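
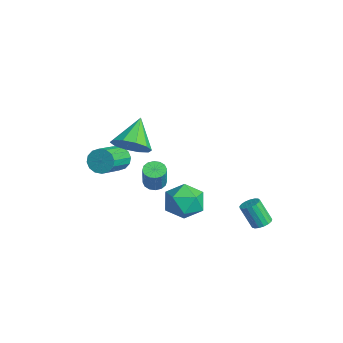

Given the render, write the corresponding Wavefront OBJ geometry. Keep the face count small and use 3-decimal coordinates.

v 2.43 1.687 -1.399
v 2.902 1.823 -1.176
v 2.462 1.349 0.043
v 1.99 1.213 -0.181
v 2.757 2.035 -1.146
v 2.316 1.561 0.073
v 2.536 2.166 -1.175
v 2.096 1.692 0.044
v 2.291 2.188 -1.255
v 1.851 1.714 -0.036
v 2.078 2.095 -1.368
v 1.638 1.621 -0.149
v 1.946 1.909 -1.488
v 1.506 1.435 -0.269
v 1.924 1.672 -1.588
v 1.484 1.197 -0.369
v 2.019 1.438 -1.645
v 1.578 0.964 -0.426
v 2.207 1.261 -1.646
v 1.767 0.787 -0.427
v 2.447 1.182 -1.59
v 2.007 0.708 -0.371
v 2.683 1.219 -1.49
v 2.243 0.744 -0.271
v 2.861 1.362 -1.37
v 2.42 0.888 -0.151
v 2.94 1.581 -1.257
v 2.5 1.107 -0.038
v -4.357 -3.31 0.079
v -3.794 -3.08 -0.377
v -2.679 -4.3 0.386
v -3.243 -4.53 0.841
v -3.765 -2.853 -0.056
v -2.65 -4.073 0.707
v -3.895 -2.749 0.3
v -2.78 -3.969 1.063
v -4.149 -2.795 0.597
v -3.034 -4.015 1.36
v -4.459 -2.979 0.755
v -3.344 -4.199 1.518
v -4.741 -3.252 0.732
v -3.626 -4.472 1.495
v -4.921 -3.54 0.534
v -3.806 -4.76 1.297
v -4.95 -3.767 0.213
v -3.835 -4.987 0.976
v -4.82 -3.871 -0.143
v -3.705 -5.091 0.62
v -4.566 -3.825 -0.44
v -3.451 -5.045 0.323
v -4.256 -3.641 -0.598
v -3.141 -4.861 0.165
v -3.974 -3.368 -0.575
v -2.859 -4.588 0.188
v 2.13 -3.598 2.622
v 2.635 -3.447 2.433
v 3.136 -3.63 3.63
v 2.63 -3.782 3.818
v 2.511 -3.201 2.523
v 3.012 -3.384 3.719
v 2.285 -3.061 2.639
v 2.786 -3.244 3.835
v 2.018 -3.065 2.75
v 2.519 -3.248 3.947
v 1.78 -3.212 2.827
v 2.281 -3.395 4.024
v 1.636 -3.463 2.849
v 2.137 -3.646 4.046
v 1.624 -3.75 2.81
v 2.125 -3.933 4.007
v 1.748 -3.996 2.721
v 2.249 -4.179 3.917
v 1.974 -4.136 2.605
v 2.475 -4.319 3.801
v 2.241 -4.132 2.493
v 2.742 -4.315 3.69
v 2.479 -3.985 2.416
v 2.98 -4.168 3.613
v 2.623 -3.734 2.394
v 3.124 -3.917 3.591
v -1.426 -3.565 2.833
v -1.009 -4.096 3.624
v -2.514 -2.675 4.007
v -0.662 -3.561 3.539
v -0.608 -3.028 3.185
v -0.866 -2.699 2.697
v -1.338 -2.701 2.261
v -1.844 -3.033 2.043
v -2.19 -3.568 2.128
v -2.245 -4.101 2.482
v -1.987 -4.43 2.97
v -1.514 -4.428 3.406
v 0.583 -0.614 0.153
v 1.376 -0.912 -0.571
v -0.036 -2.308 0.171
v 0.757 -2.606 -0.553
v 1.031 -2.328 0.491
v 1.414 -1.281 0.48
v -0.074 -1.939 -0.88
v 0.309 -0.892 -0.891
v 0.97 -1.73 -1.209
v 1.653 -1.971 -0.362
v -0.313 -1.249 -0.038
v 0.37 -1.49 0.809
f 2 1 5
f 2 5 3
f 3 5 6
f 3 6 4
f 5 1 7
f 5 7 6
f 6 7 8
f 6 8 4
f 7 1 9
f 7 9 8
f 8 9 10
f 8 10 4
f 9 1 11
f 9 11 10
f 10 11 12
f 10 12 4
f 11 1 13
f 11 13 12
f 12 13 14
f 12 14 4
f 13 1 15
f 13 15 14
f 14 15 16
f 14 16 4
f 15 1 17
f 15 17 16
f 16 17 18
f 16 18 4
f 17 1 19
f 17 19 18
f 18 19 20
f 18 20 4
f 19 1 21
f 19 21 20
f 20 21 22
f 20 22 4
f 21 1 23
f 21 23 22
f 22 23 24
f 22 24 4
f 23 1 25
f 23 25 24
f 24 25 26
f 24 26 4
f 25 1 27
f 25 27 26
f 26 27 28
f 26 28 4
f 27 1 2
f 27 2 28
f 28 2 3
f 28 3 4
f 30 29 33
f 30 33 31
f 31 33 34
f 31 34 32
f 33 29 35
f 33 35 34
f 34 35 36
f 34 36 32
f 35 29 37
f 35 37 36
f 36 37 38
f 36 38 32
f 37 29 39
f 37 39 38
f 38 39 40
f 38 40 32
f 39 29 41
f 39 41 40
f 40 41 42
f 40 42 32
f 41 29 43
f 41 43 42
f 42 43 44
f 42 44 32
f 43 29 45
f 43 45 44
f 44 45 46
f 44 46 32
f 45 29 47
f 45 47 46
f 46 47 48
f 46 48 32
f 47 29 49
f 47 49 48
f 48 49 50
f 48 50 32
f 49 29 51
f 49 51 50
f 50 51 52
f 50 52 32
f 51 29 53
f 51 53 52
f 52 53 54
f 52 54 32
f 53 29 30
f 53 30 54
f 54 30 31
f 54 31 32
f 56 55 59
f 56 59 57
f 57 59 60
f 57 60 58
f 59 55 61
f 59 61 60
f 60 61 62
f 60 62 58
f 61 55 63
f 61 63 62
f 62 63 64
f 62 64 58
f 63 55 65
f 63 65 64
f 64 65 66
f 64 66 58
f 65 55 67
f 65 67 66
f 66 67 68
f 66 68 58
f 67 55 69
f 67 69 68
f 68 69 70
f 68 70 58
f 69 55 71
f 69 71 70
f 70 71 72
f 70 72 58
f 71 55 73
f 71 73 72
f 72 73 74
f 72 74 58
f 73 55 75
f 73 75 74
f 74 75 76
f 74 76 58
f 75 55 77
f 75 77 76
f 76 77 78
f 76 78 58
f 77 55 79
f 77 79 78
f 78 79 80
f 78 80 58
f 79 55 56
f 79 56 80
f 80 56 57
f 80 57 58
f 82 81 84
f 82 84 83
f 84 81 85
f 84 85 83
f 85 81 86
f 85 86 83
f 86 81 87
f 86 87 83
f 87 81 88
f 87 88 83
f 88 81 89
f 88 89 83
f 89 81 90
f 89 90 83
f 90 81 91
f 90 91 83
f 91 81 92
f 91 92 83
f 92 81 82
f 92 82 83
f 93 104 98
f 93 98 94
f 93 94 100
f 93 100 103
f 93 103 104
f 94 98 102
f 98 104 97
f 104 103 95
f 103 100 99
f 100 94 101
f 96 102 97
f 96 97 95
f 96 95 99
f 96 99 101
f 96 101 102
f 97 102 98
f 95 97 104
f 99 95 103
f 101 99 100
f 102 101 94



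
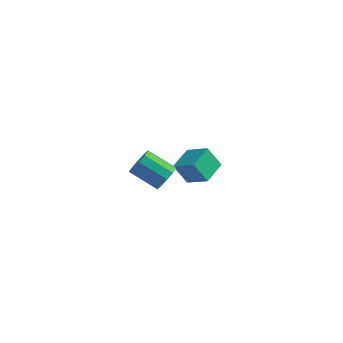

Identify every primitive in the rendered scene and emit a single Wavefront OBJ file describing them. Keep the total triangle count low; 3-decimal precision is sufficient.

v -2.037 2.799 -2.493
v -1.246 2.575 -1.997
v -1.875 3.721 -2.335
v -1.084 3.498 -1.839
v -1.556 2.842 -3.241
v -0.765 2.619 -2.745
v -1.394 3.765 -3.083
v -0.603 3.541 -2.587
v -0.831 -1.069 0.427
v -0.591 -1.178 0.852
v -1.51 -1.14 1.379
v -1.749 -1.031 0.953
v -0.596 -0.871 0.821
v -1.515 -0.832 1.348
v -0.69 -0.639 0.64
v -1.609 -0.601 1.167
v -0.838 -0.572 0.377
v -1.757 -0.533 0.904
v -0.983 -0.694 0.133
v -1.902 -0.656 0.66
v -1.07 -0.96 0.001
v -1.989 -0.922 0.528
v -1.065 -1.268 0.032
v -1.984 -1.229 0.559
v -0.971 -1.499 0.213
v -1.89 -1.461 0.74
v -0.823 -1.567 0.476
v -1.742 -1.528 1.003
v -0.678 -1.444 0.72
v -1.597 -1.406 1.247
f 2 4 1
f 5 2 1
f 1 4 3
f 3 5 1
f 2 8 4
f 6 2 5
f 6 8 2
f 4 8 3
f 7 5 3
f 3 8 7
f 7 6 5
f 8 6 7
f 10 9 13
f 10 13 11
f 11 13 14
f 11 14 12
f 13 9 15
f 13 15 14
f 14 15 16
f 14 16 12
f 15 9 17
f 15 17 16
f 16 17 18
f 16 18 12
f 17 9 19
f 17 19 18
f 18 19 20
f 18 20 12
f 19 9 21
f 19 21 20
f 20 21 22
f 20 22 12
f 21 9 23
f 21 23 22
f 22 23 24
f 22 24 12
f 23 9 25
f 23 25 24
f 24 25 26
f 24 26 12
f 25 9 27
f 25 27 26
f 26 27 28
f 26 28 12
f 27 9 29
f 27 29 28
f 28 29 30
f 28 30 12
f 29 9 10
f 29 10 30
f 30 10 11
f 30 11 12



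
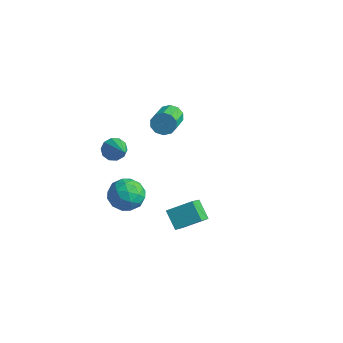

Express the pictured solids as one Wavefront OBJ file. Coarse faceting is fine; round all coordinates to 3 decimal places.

v 3.273 -4.153 0.217
v 2.428 -3.893 0.968
v 2.865 -3.202 -0.571
v 2.02 -2.942 0.18
v 4.12 -3.258 0.86
v 3.275 -2.998 1.611
v 3.712 -2.307 0.072
v 2.867 -2.047 0.823
v -2.83 -2.052 1.257
v -2.384 -1.802 0.794
v -1.35 -2.748 2.303
v -2.451 -1.501 1.088
v -2.662 -1.41 1.447
v -2.937 -1.565 1.734
v -3.171 -1.906 1.839
v -3.275 -2.303 1.721
v -3.208 -2.604 1.427
v -2.997 -2.694 1.067
v -2.722 -2.539 0.781
v -2.488 -2.199 0.676
v -3.523 2.752 0.496
v -3.013 2.813 0.005
v -2.208 1.448 0.674
v -2.717 1.388 1.164
v -2.895 3.053 0.353
v -2.09 1.688 1.022
v -3.017 3.178 0.756
v -2.212 1.813 1.424
v -3.332 3.141 1.059
v -2.527 1.776 1.727
v -3.72 2.955 1.147
v -2.914 1.59 1.816
v -4.032 2.692 0.986
v -3.227 1.327 1.655
v -4.15 2.452 0.638
v -3.345 1.087 1.307
v -4.028 2.327 0.236
v -3.223 0.962 0.904
v -3.713 2.364 -0.067
v -2.908 0.999 0.601
v -3.326 2.55 -0.156
v -2.52 1.185 0.513
v -1.072 -2.622 -0.57
v -0.253 -3.093 -0.926
v -1.147 -3.687 0.666
v -0.328 -4.158 0.31
v -0.247 -3.231 0.702
v -0.201 -2.573 -0.062
v -1.199 -4.207 -0.198
v -1.153 -3.549 -0.962
v -0.332 -4.073 -0.695
v 0.257 -3.469 -0.14
v -1.657 -3.311 -0.12
v -1.068 -2.707 0.435
v -0.656 -2.764 -0.857
v -0.744 -4.016 0.597
v -0.697 -3.471 0.827
v -0.216 -3.748 0.618
v -0.625 -2.458 -0.349
v -0.144 -2.735 -0.558
v -0.14 -2.816 0.398
v -1.256 -4.045 0.298
v -0.775 -4.322 0.089
v -1.184 -3.032 -0.878
v -0.703 -3.309 -1.087
v -1.26 -3.964 -0.658
v -0.221 -3.617 -0.93
v -0.265 -4.243 -0.204
v -0.777 -4.272 -0.502
v -0.75 -3.885 -0.951
v 0.125 -3.262 -0.604
v 0.081 -3.888 0.123
v 0.128 -3.343 0.353
v 0.156 -2.956 -0.096
v 0.079 -3.838 -0.468
v -1.481 -2.892 -0.383
v -1.525 -3.518 0.344
v -1.556 -3.824 -0.164
v -1.528 -3.437 -0.613
v -1.135 -2.537 -0.056
v -1.179 -3.163 0.67
v -0.65 -2.895 0.691
v -0.623 -2.508 0.242
v -1.479 -2.942 0.208
f 2 4 1
f 5 2 1
f 1 4 3
f 3 5 1
f 2 8 4
f 6 2 5
f 6 8 2
f 4 8 3
f 7 5 3
f 3 8 7
f 7 6 5
f 8 6 7
f 10 9 12
f 10 12 11
f 12 9 13
f 12 13 11
f 13 9 14
f 13 14 11
f 14 9 15
f 14 15 11
f 15 9 16
f 15 16 11
f 16 9 17
f 16 17 11
f 17 9 18
f 17 18 11
f 18 9 19
f 18 19 11
f 19 9 20
f 19 20 11
f 20 9 10
f 20 10 11
f 22 21 25
f 22 25 23
f 23 25 26
f 23 26 24
f 25 21 27
f 25 27 26
f 26 27 28
f 26 28 24
f 27 21 29
f 27 29 28
f 28 29 30
f 28 30 24
f 29 21 31
f 29 31 30
f 30 31 32
f 30 32 24
f 31 21 33
f 31 33 32
f 32 33 34
f 32 34 24
f 33 21 35
f 33 35 34
f 34 35 36
f 34 36 24
f 35 21 37
f 35 37 36
f 36 37 38
f 36 38 24
f 37 21 39
f 37 39 38
f 38 39 40
f 38 40 24
f 39 21 41
f 39 41 40
f 40 41 42
f 40 42 24
f 41 21 22
f 41 22 42
f 42 22 23
f 42 23 24
f 43 80 59
f 80 54 83
f 59 83 48
f 80 83 59
f 43 59 55
f 59 48 60
f 55 60 44
f 59 60 55
f 43 55 64
f 55 44 65
f 64 65 50
f 55 65 64
f 43 64 76
f 64 50 79
f 76 79 53
f 64 79 76
f 43 76 80
f 76 53 84
f 80 84 54
f 76 84 80
f 44 60 71
f 60 48 74
f 71 74 52
f 60 74 71
f 48 83 61
f 83 54 82
f 61 82 47
f 83 82 61
f 54 84 81
f 84 53 77
f 81 77 45
f 84 77 81
f 53 79 78
f 79 50 66
f 78 66 49
f 79 66 78
f 50 65 70
f 65 44 67
f 70 67 51
f 65 67 70
f 46 72 58
f 72 52 73
f 58 73 47
f 72 73 58
f 46 58 56
f 58 47 57
f 56 57 45
f 58 57 56
f 46 56 63
f 56 45 62
f 63 62 49
f 56 62 63
f 46 63 68
f 63 49 69
f 68 69 51
f 63 69 68
f 46 68 72
f 68 51 75
f 72 75 52
f 68 75 72
f 47 73 61
f 73 52 74
f 61 74 48
f 73 74 61
f 45 57 81
f 57 47 82
f 81 82 54
f 57 82 81
f 49 62 78
f 62 45 77
f 78 77 53
f 62 77 78
f 51 69 70
f 69 49 66
f 70 66 50
f 69 66 70
f 52 75 71
f 75 51 67
f 71 67 44
f 75 67 71



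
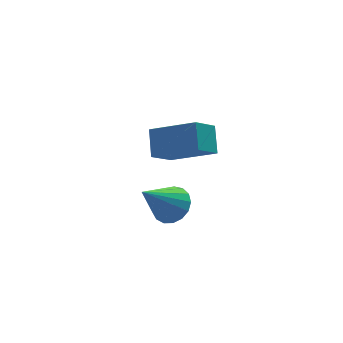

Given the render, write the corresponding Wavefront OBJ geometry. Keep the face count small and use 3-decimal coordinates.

v 0.296 0.817 -0.469
v -0.68 0.362 0.411
v 0.573 1.784 0.339
v -0.402 1.329 1.218
v 1.742 -0.409 0.502
v 0.767 -0.864 1.381
v 2.02 0.558 1.309
v 1.044 0.103 2.189
v -1.399 -3.683 1.207
v -0.818 -4.144 1.58
v -2.661 -4.057 2.713
v -0.755 -3.779 1.723
v -0.84 -3.392 1.748
v -1.053 -3.071 1.649
v -1.345 -2.891 1.449
v -1.649 -2.892 1.193
v -1.896 -3.075 0.941
v -2.029 -3.397 0.75
v -2.017 -3.784 0.663
v -1.864 -4.149 0.702
v -1.604 -4.407 0.856
v -1.297 -4.499 1.09
v -1.013 -4.404 1.352
f 2 4 1
f 5 2 1
f 1 4 3
f 3 5 1
f 2 8 4
f 6 2 5
f 6 8 2
f 4 8 3
f 7 5 3
f 3 8 7
f 7 6 5
f 8 6 7
f 10 9 12
f 10 12 11
f 12 9 13
f 12 13 11
f 13 9 14
f 13 14 11
f 14 9 15
f 14 15 11
f 15 9 16
f 15 16 11
f 16 9 17
f 16 17 11
f 17 9 18
f 17 18 11
f 18 9 19
f 18 19 11
f 19 9 20
f 19 20 11
f 20 9 21
f 20 21 11
f 21 9 22
f 21 22 11
f 22 9 23
f 22 23 11
f 23 9 10
f 23 10 11



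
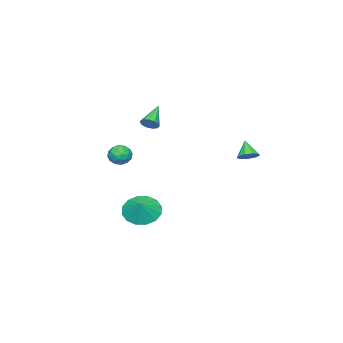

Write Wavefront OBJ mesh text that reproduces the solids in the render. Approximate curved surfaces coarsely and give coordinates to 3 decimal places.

v 3.017 -0.246 1.557
v 3.438 0.096 1.124
v 3.582 -1.196 1.356
v 4.003 -0.854 0.923
v 4.03 -0.728 1.605
v 3.681 -0.142 1.729
v 3.339 -0.958 0.751
v 2.99 -0.372 0.875
v 3.637 -0.344 0.626
v 4.064 -0.202 1.154
v 2.956 -0.898 1.326
v 3.383 -0.756 1.854
v 3.178 0.008 1.358
v 3.842 -1.108 1.122
v 3.858 -1.034 1.523
v 4.105 -0.833 1.268
v 3.321 -0.131 1.714
v 3.568 0.07 1.46
v 3.916 -0.415 1.742
v 3.452 -1.17 1.02
v 3.699 -0.969 0.766
v 2.915 -0.267 1.212
v 3.162 -0.066 0.957
v 3.104 -0.685 0.738
v 3.543 -0.05 0.811
v 3.875 -0.608 0.693
v 3.484 -0.669 0.591
v 3.279 -0.324 0.664
v 3.794 0.034 1.121
v 4.126 -0.524 1.003
v 4.141 -0.45 1.404
v 3.936 -0.106 1.477
v 3.911 -0.225 0.829
v 2.894 -0.576 1.477
v 3.226 -1.134 1.359
v 3.084 -0.994 1.003
v 2.879 -0.65 1.076
v 3.145 -0.492 1.787
v 3.477 -1.05 1.669
v 3.741 -0.776 1.816
v 3.536 -0.431 1.889
v 3.109 -0.875 1.651
v 0.657 -1.197 -3.806
v 1.429 -1.06 -4.578
v 1.363 -0.823 -3.034
v 1.148 -0.565 -4.561
v 0.735 -0.239 -4.341
v 0.302 -0.17 -3.978
v -0.036 -0.376 -3.569
v -0.188 -0.802 -3.223
v -0.114 -1.334 -3.034
v 0.167 -1.829 -3.051
v 0.579 -2.155 -3.27
v 1.013 -2.224 -3.633
v 1.351 -2.017 -4.042
v 1.503 -1.591 -4.388
v -2.329 3.643 0.273
v -1.792 3.748 0.585
v -2.771 3.137 1.207
v -2.06 4.081 0.638
v -2.455 4.209 0.52
v -2.79 4.071 0.287
v -2.909 3.734 0.047
v -2.757 3.353 -0.087
v -2.404 3.108 -0.052
v -2.016 3.113 0.135
v -1.774 3.366 0.387
v 2.334 0.51 3.307
v 2.671 0.385 3.696
v 1.146 0.25 4.253
v 2.623 0.679 3.717
v 2.484 0.919 3.608
v 2.297 1.029 3.403
v 2.121 0.975 3.168
v 2.013 0.772 2.977
v 2.007 0.486 2.89
v 2.104 0.208 2.937
v 2.275 0.025 3.1
v 2.464 -0.004 3.33
v 2.611 0.13 3.552
f 1 38 17
f 38 12 41
f 17 41 6
f 38 41 17
f 1 17 13
f 17 6 18
f 13 18 2
f 17 18 13
f 1 13 22
f 13 2 23
f 22 23 8
f 13 23 22
f 1 22 34
f 22 8 37
f 34 37 11
f 22 37 34
f 1 34 38
f 34 11 42
f 38 42 12
f 34 42 38
f 2 18 29
f 18 6 32
f 29 32 10
f 18 32 29
f 6 41 19
f 41 12 40
f 19 40 5
f 41 40 19
f 12 42 39
f 42 11 35
f 39 35 3
f 42 35 39
f 11 37 36
f 37 8 24
f 36 24 7
f 37 24 36
f 8 23 28
f 23 2 25
f 28 25 9
f 23 25 28
f 4 30 16
f 30 10 31
f 16 31 5
f 30 31 16
f 4 16 14
f 16 5 15
f 14 15 3
f 16 15 14
f 4 14 21
f 14 3 20
f 21 20 7
f 14 20 21
f 4 21 26
f 21 7 27
f 26 27 9
f 21 27 26
f 4 26 30
f 26 9 33
f 30 33 10
f 26 33 30
f 5 31 19
f 31 10 32
f 19 32 6
f 31 32 19
f 3 15 39
f 15 5 40
f 39 40 12
f 15 40 39
f 7 20 36
f 20 3 35
f 36 35 11
f 20 35 36
f 9 27 28
f 27 7 24
f 28 24 8
f 27 24 28
f 10 33 29
f 33 9 25
f 29 25 2
f 33 25 29
f 44 43 46
f 44 46 45
f 46 43 47
f 46 47 45
f 47 43 48
f 47 48 45
f 48 43 49
f 48 49 45
f 49 43 50
f 49 50 45
f 50 43 51
f 50 51 45
f 51 43 52
f 51 52 45
f 52 43 53
f 52 53 45
f 53 43 54
f 53 54 45
f 54 43 55
f 54 55 45
f 55 43 56
f 55 56 45
f 56 43 44
f 56 44 45
f 58 57 60
f 58 60 59
f 60 57 61
f 60 61 59
f 61 57 62
f 61 62 59
f 62 57 63
f 62 63 59
f 63 57 64
f 63 64 59
f 64 57 65
f 64 65 59
f 65 57 66
f 65 66 59
f 66 57 67
f 66 67 59
f 67 57 58
f 67 58 59
f 69 68 71
f 69 71 70
f 71 68 72
f 71 72 70
f 72 68 73
f 72 73 70
f 73 68 74
f 73 74 70
f 74 68 75
f 74 75 70
f 75 68 76
f 75 76 70
f 76 68 77
f 76 77 70
f 77 68 78
f 77 78 70
f 78 68 79
f 78 79 70
f 79 68 80
f 79 80 70
f 80 68 69
f 80 69 70



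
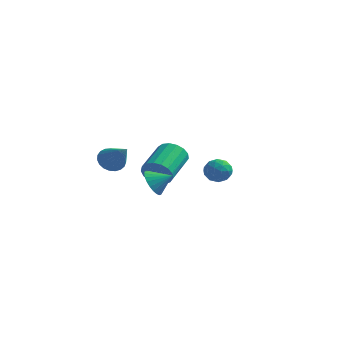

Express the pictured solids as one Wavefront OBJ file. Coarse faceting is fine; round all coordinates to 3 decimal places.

v -3.81 0.131 -0.019
v -3.232 0.652 -0.277
v -2.47 -0.731 1.239
v -3.369 0.822 -0.015
v -3.582 0.873 0.246
v -3.834 0.795 0.461
v -4.083 0.602 0.594
v -4.284 0.328 0.62
v -4.403 0.02 0.536
v -4.419 -0.269 0.356
v -4.331 -0.489 0.11
v -4.152 -0.602 -0.157
v -3.914 -0.587 -0.401
v -3.657 -0.449 -0.579
v -3.428 -0.211 -0.66
v -3.264 0.087 -0.63
v -3.195 0.392 -0.495
v -1.791 1.37 -1.12
v -1.414 1.09 -0.329
v -1.452 3.13 0.411
v -1.829 3.41 -0.38
v -1.067 1.189 -0.582
v -1.105 3.228 0.158
v -0.886 1.328 -0.958
v -0.924 3.368 -0.219
v -0.913 1.478 -1.372
v -0.951 3.518 -0.632
v -1.14 1.602 -1.727
v -1.178 3.642 -0.988
v -1.517 1.674 -1.944
v -1.555 3.714 -1.204
v -1.957 1.676 -1.972
v -1.995 3.716 -1.232
v -2.358 1.608 -1.804
v -2.396 3.647 -1.065
v -2.63 1.485 -1.48
v -2.668 3.525 -0.74
v -2.709 1.336 -1.073
v -2.747 3.376 -0.334
v -2.578 1.195 -0.677
v -2.616 3.235 0.062
v -2.267 1.094 -0.383
v -2.305 3.134 0.357
v -1.847 1.056 -0.257
v -1.885 3.096 0.483
v 3.039 -2.101 1.159
v 3.75 -2.202 0.887
v 3.15 -3.138 1.833
v 3.861 -3.239 1.561
v 3.713 -2.659 2.041
v 3.644 -2.018 1.625
v 3.256 -3.322 1.095
v 3.187 -2.681 0.679
v 3.884 -2.956 0.847
v 4.166 -2.547 1.432
v 2.734 -2.793 1.288
v 3.016 -2.384 1.873
v 3.385 -2.06 0.964
v 3.515 -3.28 1.756
v 3.428 -2.939 2.038
v 3.846 -2.998 1.878
v 3.323 -1.952 1.398
v 3.74 -2.011 1.237
v 3.719 -2.28 1.916
v 3.16 -3.329 1.483
v 3.577 -3.388 1.322
v 3.054 -2.342 0.842
v 3.472 -2.401 0.682
v 3.181 -3.06 0.804
v 3.881 -2.563 0.781
v 3.946 -3.173 1.177
v 3.591 -3.222 0.903
v 3.55 -2.845 0.658
v 4.047 -2.322 1.124
v 4.112 -2.932 1.52
v 4.025 -2.591 1.802
v 3.985 -2.214 1.558
v 4.126 -2.766 1.101
v 2.788 -2.408 1.2
v 2.853 -3.018 1.596
v 2.915 -3.126 1.162
v 2.875 -2.749 0.918
v 2.954 -2.167 1.543
v 3.019 -2.777 1.939
v 3.35 -2.495 2.062
v 3.309 -2.118 1.817
v 2.774 -2.574 1.619
v -0.844 -1.071 -0.769
v -0.356 -1.347 -1.447
v 0.104 -0.769 -0.211
v -0.411 -1.019 -1.533
v -0.531 -0.699 -1.502
v -0.699 -0.436 -1.36
v -0.889 -0.269 -1.127
v -1.072 -0.225 -0.84
v -1.22 -0.309 -0.542
v -1.311 -0.509 -0.279
v -1.331 -0.796 -0.09
v -1.277 -1.124 -0.004
v -1.156 -1.444 -0.035
v -0.988 -1.707 -0.178
v -0.798 -1.874 -0.41
v -0.615 -1.918 -0.697
v -0.467 -1.834 -0.995
v -0.376 -1.633 -1.259
f 2 1 4
f 2 4 3
f 4 1 5
f 4 5 3
f 5 1 6
f 5 6 3
f 6 1 7
f 6 7 3
f 7 1 8
f 7 8 3
f 8 1 9
f 8 9 3
f 9 1 10
f 9 10 3
f 10 1 11
f 10 11 3
f 11 1 12
f 11 12 3
f 12 1 13
f 12 13 3
f 13 1 14
f 13 14 3
f 14 1 15
f 14 15 3
f 15 1 16
f 15 16 3
f 16 1 17
f 16 17 3
f 17 1 2
f 17 2 3
f 19 18 22
f 19 22 20
f 20 22 23
f 20 23 21
f 22 18 24
f 22 24 23
f 23 24 25
f 23 25 21
f 24 18 26
f 24 26 25
f 25 26 27
f 25 27 21
f 26 18 28
f 26 28 27
f 27 28 29
f 27 29 21
f 28 18 30
f 28 30 29
f 29 30 31
f 29 31 21
f 30 18 32
f 30 32 31
f 31 32 33
f 31 33 21
f 32 18 34
f 32 34 33
f 33 34 35
f 33 35 21
f 34 18 36
f 34 36 35
f 35 36 37
f 35 37 21
f 36 18 38
f 36 38 37
f 37 38 39
f 37 39 21
f 38 18 40
f 38 40 39
f 39 40 41
f 39 41 21
f 40 18 42
f 40 42 41
f 41 42 43
f 41 43 21
f 42 18 44
f 42 44 43
f 43 44 45
f 43 45 21
f 44 18 19
f 44 19 45
f 45 19 20
f 45 20 21
f 46 83 62
f 83 57 86
f 62 86 51
f 83 86 62
f 46 62 58
f 62 51 63
f 58 63 47
f 62 63 58
f 46 58 67
f 58 47 68
f 67 68 53
f 58 68 67
f 46 67 79
f 67 53 82
f 79 82 56
f 67 82 79
f 46 79 83
f 79 56 87
f 83 87 57
f 79 87 83
f 47 63 74
f 63 51 77
f 74 77 55
f 63 77 74
f 51 86 64
f 86 57 85
f 64 85 50
f 86 85 64
f 57 87 84
f 87 56 80
f 84 80 48
f 87 80 84
f 56 82 81
f 82 53 69
f 81 69 52
f 82 69 81
f 53 68 73
f 68 47 70
f 73 70 54
f 68 70 73
f 49 75 61
f 75 55 76
f 61 76 50
f 75 76 61
f 49 61 59
f 61 50 60
f 59 60 48
f 61 60 59
f 49 59 66
f 59 48 65
f 66 65 52
f 59 65 66
f 49 66 71
f 66 52 72
f 71 72 54
f 66 72 71
f 49 71 75
f 71 54 78
f 75 78 55
f 71 78 75
f 50 76 64
f 76 55 77
f 64 77 51
f 76 77 64
f 48 60 84
f 60 50 85
f 84 85 57
f 60 85 84
f 52 65 81
f 65 48 80
f 81 80 56
f 65 80 81
f 54 72 73
f 72 52 69
f 73 69 53
f 72 69 73
f 55 78 74
f 78 54 70
f 74 70 47
f 78 70 74
f 89 88 91
f 89 91 90
f 91 88 92
f 91 92 90
f 92 88 93
f 92 93 90
f 93 88 94
f 93 94 90
f 94 88 95
f 94 95 90
f 95 88 96
f 95 96 90
f 96 88 97
f 96 97 90
f 97 88 98
f 97 98 90
f 98 88 99
f 98 99 90
f 99 88 100
f 99 100 90
f 100 88 101
f 100 101 90
f 101 88 102
f 101 102 90
f 102 88 103
f 102 103 90
f 103 88 104
f 103 104 90
f 104 88 105
f 104 105 90
f 105 88 89
f 105 89 90



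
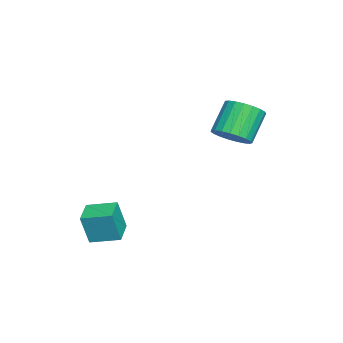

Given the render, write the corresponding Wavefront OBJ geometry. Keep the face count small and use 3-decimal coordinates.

v 0.433 -4.34 -3.325
v 0.623 -4.699 -1.757
v 0.477 -2.917 -3.005
v 0.666 -3.276 -1.437
v 1.734 -4.344 -3.483
v 1.923 -4.703 -1.915
v 1.777 -2.921 -3.163
v 1.967 -3.28 -1.595
v -2.473 1.359 1.502
v -1.805 1.005 2.157
v -2.919 1.488 3.553
v -3.587 1.841 2.898
v -1.685 1.401 2.116
v -2.798 1.884 3.512
v -1.701 1.789 1.969
v -2.814 2.272 3.365
v -1.85 2.104 1.741
v -2.964 2.586 3.137
v -2.108 2.289 1.472
v -3.221 2.772 2.868
v -2.428 2.313 1.208
v -3.541 2.796 2.604
v -2.756 2.173 0.995
v -3.87 2.656 2.391
v -3.036 1.891 0.869
v -4.149 2.374 2.266
v -3.218 1.518 0.853
v -4.331 2.001 2.25
v -3.271 1.117 0.949
v -4.384 1.6 2.346
v -3.186 0.758 1.141
v -4.3 1.24 2.537
v -2.979 0.502 1.395
v -4.092 0.985 2.791
v -2.683 0.395 1.668
v -3.797 0.878 3.064
v -2.352 0.454 1.911
v -3.465 0.937 3.308
v -2.041 0.67 2.084
v -3.155 1.153 3.481
f 2 4 1
f 5 2 1
f 1 4 3
f 3 5 1
f 2 8 4
f 6 2 5
f 6 8 2
f 4 8 3
f 7 5 3
f 3 8 7
f 7 6 5
f 8 6 7
f 10 9 13
f 10 13 11
f 11 13 14
f 11 14 12
f 13 9 15
f 13 15 14
f 14 15 16
f 14 16 12
f 15 9 17
f 15 17 16
f 16 17 18
f 16 18 12
f 17 9 19
f 17 19 18
f 18 19 20
f 18 20 12
f 19 9 21
f 19 21 20
f 20 21 22
f 20 22 12
f 21 9 23
f 21 23 22
f 22 23 24
f 22 24 12
f 23 9 25
f 23 25 24
f 24 25 26
f 24 26 12
f 25 9 27
f 25 27 26
f 26 27 28
f 26 28 12
f 27 9 29
f 27 29 28
f 28 29 30
f 28 30 12
f 29 9 31
f 29 31 30
f 30 31 32
f 30 32 12
f 31 9 33
f 31 33 32
f 32 33 34
f 32 34 12
f 33 9 35
f 33 35 34
f 34 35 36
f 34 36 12
f 35 9 37
f 35 37 36
f 36 37 38
f 36 38 12
f 37 9 39
f 37 39 38
f 38 39 40
f 38 40 12
f 39 9 10
f 39 10 40
f 40 10 11
f 40 11 12



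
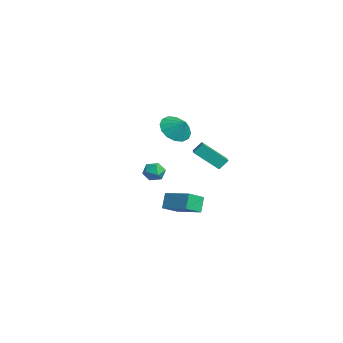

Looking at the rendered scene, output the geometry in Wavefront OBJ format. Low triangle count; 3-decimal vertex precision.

v 2.737 -0.629 -0.113
v 3.1 -1.208 -0.283
v 1.76 -1.192 -0.277
v 2.123 -1.771 -0.447
v 2.128 -1.534 0.216
v 2.732 -1.186 0.318
v 2.128 -1.214 -0.878
v 2.732 -0.866 -0.776
v 2.723 -1.57 -0.755
v 2.723 -1.768 -0.079
v 2.137 -0.632 -0.481
v 2.137 -0.83 0.195
v 1.102 1.59 0.29
v 1.126 2.131 0.879
v 0.006 1.955 0.001
v 0.03 2.495 0.591
v 1.83 2.845 -0.891
v 1.854 3.385 -0.301
v 0.734 3.209 -1.179
v 0.758 3.75 -0.59
v -3.991 2.373 0.222
v -3.57 3.043 -0.514
v -3.229 2.747 0.998
v -3.972 3.338 -0.262
v -4.379 3.375 0.12
v -4.682 3.144 0.528
v -4.8 2.706 0.855
v -4.701 2.178 1.012
v -4.411 1.703 0.957
v -4.009 1.407 0.705
v -3.602 1.37 0.324
v -3.299 1.602 -0.085
v -3.181 2.04 -0.411
v -3.281 2.568 -0.568
v 2.309 0.36 -2.466
v 2.72 -0.662 -1.876
v 3.783 1.201 -2.037
v 4.194 0.179 -1.447
v 2.766 0.021 -3.373
v 3.177 -1.001 -2.783
v 4.24 0.862 -2.944
v 4.651 -0.16 -2.354
f 1 12 6
f 1 6 2
f 1 2 8
f 1 8 11
f 1 11 12
f 2 6 10
f 6 12 5
f 12 11 3
f 11 8 7
f 8 2 9
f 4 10 5
f 4 5 3
f 4 3 7
f 4 7 9
f 4 9 10
f 5 10 6
f 3 5 12
f 7 3 11
f 9 7 8
f 10 9 2
f 14 16 13
f 17 14 13
f 13 16 15
f 15 17 13
f 14 20 16
f 18 14 17
f 18 20 14
f 16 20 15
f 19 17 15
f 15 20 19
f 19 18 17
f 20 18 19
f 22 21 24
f 22 24 23
f 24 21 25
f 24 25 23
f 25 21 26
f 25 26 23
f 26 21 27
f 26 27 23
f 27 21 28
f 27 28 23
f 28 21 29
f 28 29 23
f 29 21 30
f 29 30 23
f 30 21 31
f 30 31 23
f 31 21 32
f 31 32 23
f 32 21 33
f 32 33 23
f 33 21 34
f 33 34 23
f 34 21 22
f 34 22 23
f 36 38 35
f 39 36 35
f 35 38 37
f 37 39 35
f 36 42 38
f 40 36 39
f 40 42 36
f 38 42 37
f 41 39 37
f 37 42 41
f 41 40 39
f 42 40 41



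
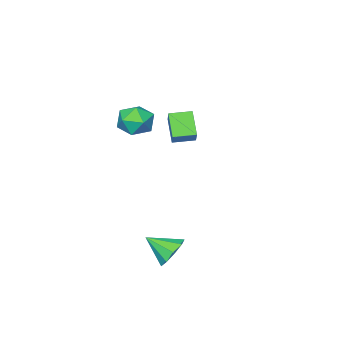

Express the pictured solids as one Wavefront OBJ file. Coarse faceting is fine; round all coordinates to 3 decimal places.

v -4.024 -4.403 0.125
v -3.455 -3.711 1.025
v -5.075 -3.662 0.22
v -4.506 -2.97 1.12
v -3.414 -3.39 -1.04
v -2.845 -2.698 -0.14
v -4.465 -2.649 -0.945
v -3.896 -1.957 -0.045
v 2.601 3.362 -3.859
v 3.004 2.982 -4.692
v 3.339 2.218 -2.981
v 3.419 3.455 -4.426
v 3.452 3.885 -3.895
v 3.087 4.07 -3.347
v 2.494 3.923 -3.039
v 1.951 3.514 -3.115
v 1.712 3.033 -3.539
v 1.889 2.706 -4.113
v 2.399 2.686 -4.569
v 0.008 -1.13 1.956
v 1.057 -1.437 1.926
v -0.337 -2.423 3.114
v 0.712 -2.73 3.084
v 0.434 -1.779 3.546
v 0.647 -0.98 2.83
v 0.073 -2.88 2.21
v 0.286 -2.081 1.494
v 1.097 -2.519 2.082
v 1.32 -1.838 2.908
v -0.6 -2.022 2.132
v -0.377 -1.341 2.958
f 2 4 1
f 5 2 1
f 1 4 3
f 3 5 1
f 2 8 4
f 6 2 5
f 6 8 2
f 4 8 3
f 7 5 3
f 3 8 7
f 7 6 5
f 8 6 7
f 10 9 12
f 10 12 11
f 12 9 13
f 12 13 11
f 13 9 14
f 13 14 11
f 14 9 15
f 14 15 11
f 15 9 16
f 15 16 11
f 16 9 17
f 16 17 11
f 17 9 18
f 17 18 11
f 18 9 19
f 18 19 11
f 19 9 10
f 19 10 11
f 20 31 25
f 20 25 21
f 20 21 27
f 20 27 30
f 20 30 31
f 21 25 29
f 25 31 24
f 31 30 22
f 30 27 26
f 27 21 28
f 23 29 24
f 23 24 22
f 23 22 26
f 23 26 28
f 23 28 29
f 24 29 25
f 22 24 31
f 26 22 30
f 28 26 27
f 29 28 21



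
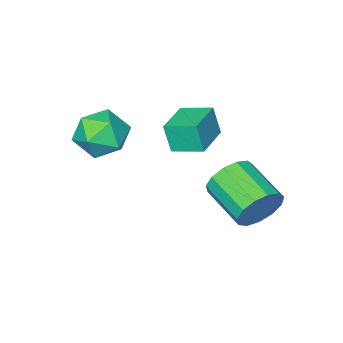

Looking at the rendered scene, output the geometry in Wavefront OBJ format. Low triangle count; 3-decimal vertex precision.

v -0.89 4.088 -2.377
v -0.442 4.306 -1.591
v -0.543 2.59 -1.058
v -0.99 2.372 -1.843
v -0.953 4.367 -1.492
v -1.054 2.651 -0.958
v -1.444 4.339 -1.673
v -1.545 2.623 -1.14
v -1.758 4.232 -2.078
v -1.859 2.516 -1.545
v -1.797 4.079 -2.578
v -1.898 2.363 -2.044
v -1.548 3.929 -3.014
v -1.649 2.213 -2.48
v -1.09 3.829 -3.247
v -1.191 2.113 -2.714
v -0.568 3.812 -3.204
v -0.669 2.096 -2.671
v -0.148 3.882 -2.899
v -0.249 2.166 -2.365
v 0.036 4.018 -2.427
v -0.065 2.302 -1.894
v -0.073 4.176 -1.94
v -0.174 2.46 -1.407
v -0.953 0.26 -0.822
v -0.844 -0.026 0.287
v -1.531 1.252 -0.509
v -1.422 0.966 0.599
v 0.342 0.994 -0.759
v 0.451 0.708 0.349
v -0.236 1.986 -0.447
v -0.127 1.7 0.662
v 2.396 0.905 0.318
v 2.9 0.276 -0.339
v 1.82 -0.436 1.159
v 2.324 -1.065 0.502
v 2.86 -0.473 1.169
v 3.216 0.356 0.649
v 1.504 -0.516 0.171
v 1.86 0.313 -0.349
v 2.349 -0.603 -0.431
v 3.187 -0.576 0.186
v 1.533 0.416 0.634
v 2.371 0.443 1.251
f 2 1 5
f 2 5 3
f 3 5 6
f 3 6 4
f 5 1 7
f 5 7 6
f 6 7 8
f 6 8 4
f 7 1 9
f 7 9 8
f 8 9 10
f 8 10 4
f 9 1 11
f 9 11 10
f 10 11 12
f 10 12 4
f 11 1 13
f 11 13 12
f 12 13 14
f 12 14 4
f 13 1 15
f 13 15 14
f 14 15 16
f 14 16 4
f 15 1 17
f 15 17 16
f 16 17 18
f 16 18 4
f 17 1 19
f 17 19 18
f 18 19 20
f 18 20 4
f 19 1 21
f 19 21 20
f 20 21 22
f 20 22 4
f 21 1 23
f 21 23 22
f 22 23 24
f 22 24 4
f 23 1 2
f 23 2 24
f 24 2 3
f 24 3 4
f 26 28 25
f 29 26 25
f 25 28 27
f 27 29 25
f 26 32 28
f 30 26 29
f 30 32 26
f 28 32 27
f 31 29 27
f 27 32 31
f 31 30 29
f 32 30 31
f 33 44 38
f 33 38 34
f 33 34 40
f 33 40 43
f 33 43 44
f 34 38 42
f 38 44 37
f 44 43 35
f 43 40 39
f 40 34 41
f 36 42 37
f 36 37 35
f 36 35 39
f 36 39 41
f 36 41 42
f 37 42 38
f 35 37 44
f 39 35 43
f 41 39 40
f 42 41 34



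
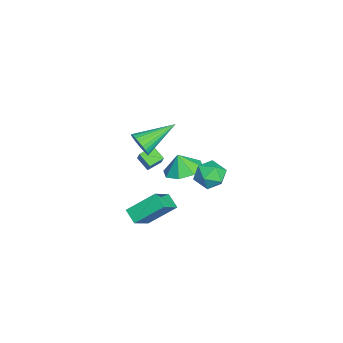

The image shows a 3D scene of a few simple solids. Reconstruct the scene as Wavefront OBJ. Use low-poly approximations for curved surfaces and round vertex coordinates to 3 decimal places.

v 3.235 -3.375 0.254
v 3.051 -1.963 1.339
v 2.142 -2.731 -0.769
v 1.958 -1.319 0.316
v 3.882 -2.961 -0.176
v 3.698 -1.549 0.909
v 2.789 -2.317 -1.199
v 2.605 -0.905 -0.114
v -3.888 -1.726 -2.233
v -4.458 -2.272 -1.741
v -3.282 -1.596 -1.385
v -3.852 -2.142 -0.893
v -3.408 -2.438 -2.467
v -3.978 -2.984 -1.975
v -2.802 -2.308 -1.619
v -3.372 -2.854 -1.127
v 1.255 -0.612 1.67
v 1.835 -1.45 1.52
v 1.105 -0.888 2.63
v 2.257 -0.831 1.765
v 2.093 -0.084 1.954
v 1.438 0.354 1.977
v 0.676 0.226 1.82
v 0.254 -0.393 1.576
v 0.418 -1.14 1.387
v 1.073 -1.578 1.364
v -0.437 -2.763 2.105
v 0.034 -2.784 2.702
v -1.383 -0.997 2.915
v 0.187 -2.615 2.513
v 0.246 -2.468 2.262
v 0.2 -2.367 1.987
v 0.058 -2.325 1.73
v -0.16 -2.351 1.53
v -0.42 -2.438 1.418
v -0.683 -2.576 1.411
v -0.908 -2.742 1.509
v -1.062 -2.911 1.698
v -1.12 -3.057 1.949
v -1.075 -3.159 2.224
v -0.933 -3.2 2.481
v -0.715 -3.175 2.68
v -0.455 -3.087 2.793
v -0.192 -2.95 2.8
v 2.747 1.449 2.873
v 3.577 1.185 2.725
v 2.283 0.115 2.655
v 3.113 -0.149 2.507
v 2.866 0.097 3.319
v 3.152 0.921 3.453
v 2.708 0.379 1.927
v 2.994 1.203 2.061
v 3.552 0.524 2.14
v 3.65 0.349 3.001
v 2.21 0.951 2.379
v 2.308 0.776 3.24
f 2 4 1
f 5 2 1
f 1 4 3
f 3 5 1
f 2 8 4
f 6 2 5
f 6 8 2
f 4 8 3
f 7 5 3
f 3 8 7
f 7 6 5
f 8 6 7
f 10 12 9
f 13 10 9
f 9 12 11
f 11 13 9
f 10 16 12
f 14 10 13
f 14 16 10
f 12 16 11
f 15 13 11
f 11 16 15
f 15 14 13
f 16 14 15
f 18 17 20
f 18 20 19
f 20 17 21
f 20 21 19
f 21 17 22
f 21 22 19
f 22 17 23
f 22 23 19
f 23 17 24
f 23 24 19
f 24 17 25
f 24 25 19
f 25 17 26
f 25 26 19
f 26 17 18
f 26 18 19
f 28 27 30
f 28 30 29
f 30 27 31
f 30 31 29
f 31 27 32
f 31 32 29
f 32 27 33
f 32 33 29
f 33 27 34
f 33 34 29
f 34 27 35
f 34 35 29
f 35 27 36
f 35 36 29
f 36 27 37
f 36 37 29
f 37 27 38
f 37 38 29
f 38 27 39
f 38 39 29
f 39 27 40
f 39 40 29
f 40 27 41
f 40 41 29
f 41 27 42
f 41 42 29
f 42 27 43
f 42 43 29
f 43 27 44
f 43 44 29
f 44 27 28
f 44 28 29
f 45 56 50
f 45 50 46
f 45 46 52
f 45 52 55
f 45 55 56
f 46 50 54
f 50 56 49
f 56 55 47
f 55 52 51
f 52 46 53
f 48 54 49
f 48 49 47
f 48 47 51
f 48 51 53
f 48 53 54
f 49 54 50
f 47 49 56
f 51 47 55
f 53 51 52
f 54 53 46



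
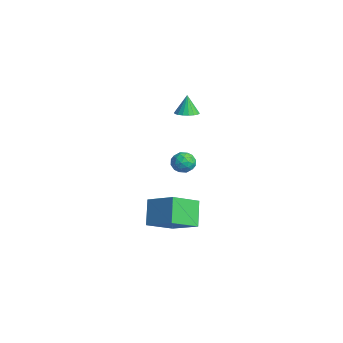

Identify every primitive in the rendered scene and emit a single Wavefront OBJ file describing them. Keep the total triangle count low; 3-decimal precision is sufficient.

v -3.825 3.024 2.051
v -3.063 3.195 2.223
v -4.175 3.176 3.449
v -3.202 3.515 2.153
v -3.465 3.738 2.063
v -3.799 3.819 1.971
v -4.138 3.743 1.894
v -4.415 3.525 1.848
v -4.575 3.207 1.843
v -4.587 2.853 1.878
v -4.448 2.533 1.948
v -4.185 2.31 2.038
v -3.851 2.228 2.131
v -3.512 2.305 2.207
v -3.235 2.523 2.253
v -3.074 2.841 2.258
v 3.818 -2.501 -2.369
v 2.705 -1.997 -0.941
v 3.359 -0.678 -3.37
v 2.245 -0.174 -1.942
v 5.495 -1.546 -1.398
v 4.381 -1.042 0.03
v 5.035 0.277 -2.399
v 3.922 0.781 -0.971
v 2.31 0.972 2.026
v 2.736 1.017 1.34
v 1.844 -0.197 1.66
v 2.27 -0.152 0.974
v 2.652 -0.245 1.681
v 2.94 0.477 1.908
v 1.64 0.343 1.092
v 1.928 1.065 1.319
v 2.322 0.628 0.762
v 2.947 0.265 1.126
v 1.633 0.555 1.874
v 2.258 0.192 2.238
v 2.564 1.097 1.715
v 2.016 -0.277 1.285
v 2.241 -0.332 1.701
v 2.491 -0.305 1.297
v 2.684 0.78 2.049
v 2.934 0.806 1.645
v 2.885 0.065 1.846
v 1.646 0.014 1.355
v 1.896 0.04 0.951
v 2.089 1.125 1.703
v 2.339 1.152 1.299
v 1.695 0.755 1.154
v 2.571 0.895 0.972
v 2.297 0.208 0.757
v 1.927 0.499 0.827
v 2.096 0.923 0.96
v 2.939 0.682 1.186
v 2.665 -0.005 0.971
v 2.889 -0.06 1.387
v 3.058 0.364 1.52
v 2.695 0.453 0.847
v 1.915 0.825 2.029
v 1.641 0.138 1.814
v 1.522 0.456 1.48
v 1.691 0.88 1.613
v 2.283 0.612 2.243
v 2.009 -0.075 2.028
v 2.484 -0.103 2.04
v 2.653 0.321 2.173
v 1.885 0.367 2.153
f 2 1 4
f 2 4 3
f 4 1 5
f 4 5 3
f 5 1 6
f 5 6 3
f 6 1 7
f 6 7 3
f 7 1 8
f 7 8 3
f 8 1 9
f 8 9 3
f 9 1 10
f 9 10 3
f 10 1 11
f 10 11 3
f 11 1 12
f 11 12 3
f 12 1 13
f 12 13 3
f 13 1 14
f 13 14 3
f 14 1 15
f 14 15 3
f 15 1 16
f 15 16 3
f 16 1 2
f 16 2 3
f 18 20 17
f 21 18 17
f 17 20 19
f 19 21 17
f 18 24 20
f 22 18 21
f 22 24 18
f 20 24 19
f 23 21 19
f 19 24 23
f 23 22 21
f 24 22 23
f 25 62 41
f 62 36 65
f 41 65 30
f 62 65 41
f 25 41 37
f 41 30 42
f 37 42 26
f 41 42 37
f 25 37 46
f 37 26 47
f 46 47 32
f 37 47 46
f 25 46 58
f 46 32 61
f 58 61 35
f 46 61 58
f 25 58 62
f 58 35 66
f 62 66 36
f 58 66 62
f 26 42 53
f 42 30 56
f 53 56 34
f 42 56 53
f 30 65 43
f 65 36 64
f 43 64 29
f 65 64 43
f 36 66 63
f 66 35 59
f 63 59 27
f 66 59 63
f 35 61 60
f 61 32 48
f 60 48 31
f 61 48 60
f 32 47 52
f 47 26 49
f 52 49 33
f 47 49 52
f 28 54 40
f 54 34 55
f 40 55 29
f 54 55 40
f 28 40 38
f 40 29 39
f 38 39 27
f 40 39 38
f 28 38 45
f 38 27 44
f 45 44 31
f 38 44 45
f 28 45 50
f 45 31 51
f 50 51 33
f 45 51 50
f 28 50 54
f 50 33 57
f 54 57 34
f 50 57 54
f 29 55 43
f 55 34 56
f 43 56 30
f 55 56 43
f 27 39 63
f 39 29 64
f 63 64 36
f 39 64 63
f 31 44 60
f 44 27 59
f 60 59 35
f 44 59 60
f 33 51 52
f 51 31 48
f 52 48 32
f 51 48 52
f 34 57 53
f 57 33 49
f 53 49 26
f 57 49 53



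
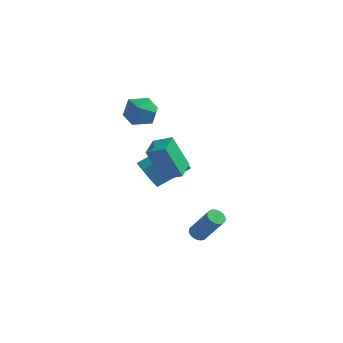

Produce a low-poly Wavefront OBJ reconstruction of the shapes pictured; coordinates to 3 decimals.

v -2.836 3.945 -1.121
v -1.985 2.5 -0.524
v -1.361 5.218 -0.144
v -0.51 3.774 0.454
v -2.03 3.926 -2.314
v -1.179 2.482 -1.716
v -0.555 5.2 -1.336
v 0.296 3.755 -0.739
v -0.487 1.381 -0.256
v -1.387 1.261 1.737
v -0.539 2.719 -0.199
v -1.438 2.599 1.794
v 0.578 1.401 0.226
v -0.321 1.281 2.219
v 0.527 2.739 0.283
v -0.373 2.619 2.276
v -2.207 4.195 4.029
v -1.6 3.585 3.354
v -3.54 4.155 2.866
v -2.933 3.545 2.191
v -3.293 3.123 3.133
v -2.47 3.148 3.852
v -2.67 4.592 2.368
v -1.847 4.617 3.087
v -1.886 3.831 2.328
v -2.271 2.923 2.801
v -2.869 4.817 3.419
v -3.254 3.909 3.892
v 1.242 2.062 -4.624
v 1.591 2.456 -4.784
v 2.688 2.191 -3.036
v 2.338 1.798 -2.876
v 1.446 2.57 -4.675
v 2.543 2.306 -2.928
v 1.27 2.608 -4.559
v 2.366 2.343 -2.811
v 1.089 2.562 -4.452
v 2.186 2.298 -2.705
v 0.932 2.44 -4.372
v 2.028 2.176 -2.624
v 0.821 2.261 -4.33
v 1.918 1.997 -2.582
v 0.775 2.052 -4.333
v 1.872 1.787 -2.585
v 0.8 1.844 -4.38
v 1.897 1.579 -2.632
v 0.892 1.669 -4.464
v 1.989 1.404 -2.716
v 1.037 1.554 -4.572
v 2.134 1.29 -2.825
v 1.214 1.517 -4.689
v 2.31 1.252 -2.941
v 1.394 1.562 -4.795
v 2.491 1.298 -3.048
v 1.552 1.684 -4.876
v 2.648 1.42 -3.128
v 1.662 1.863 -4.918
v 2.759 1.599 -3.17
v 1.708 2.073 -4.915
v 2.805 1.808 -3.167
v 1.683 2.281 -4.868
v 2.78 2.016 -3.12
f 2 4 1
f 5 2 1
f 1 4 3
f 3 5 1
f 2 8 4
f 6 2 5
f 6 8 2
f 4 8 3
f 7 5 3
f 3 8 7
f 7 6 5
f 8 6 7
f 10 12 9
f 13 10 9
f 9 12 11
f 11 13 9
f 10 16 12
f 14 10 13
f 14 16 10
f 12 16 11
f 15 13 11
f 11 16 15
f 15 14 13
f 16 14 15
f 17 28 22
f 17 22 18
f 17 18 24
f 17 24 27
f 17 27 28
f 18 22 26
f 22 28 21
f 28 27 19
f 27 24 23
f 24 18 25
f 20 26 21
f 20 21 19
f 20 19 23
f 20 23 25
f 20 25 26
f 21 26 22
f 19 21 28
f 23 19 27
f 25 23 24
f 26 25 18
f 30 29 33
f 30 33 31
f 31 33 34
f 31 34 32
f 33 29 35
f 33 35 34
f 34 35 36
f 34 36 32
f 35 29 37
f 35 37 36
f 36 37 38
f 36 38 32
f 37 29 39
f 37 39 38
f 38 39 40
f 38 40 32
f 39 29 41
f 39 41 40
f 40 41 42
f 40 42 32
f 41 29 43
f 41 43 42
f 42 43 44
f 42 44 32
f 43 29 45
f 43 45 44
f 44 45 46
f 44 46 32
f 45 29 47
f 45 47 46
f 46 47 48
f 46 48 32
f 47 29 49
f 47 49 48
f 48 49 50
f 48 50 32
f 49 29 51
f 49 51 50
f 50 51 52
f 50 52 32
f 51 29 53
f 51 53 52
f 52 53 54
f 52 54 32
f 53 29 55
f 53 55 54
f 54 55 56
f 54 56 32
f 55 29 57
f 55 57 56
f 56 57 58
f 56 58 32
f 57 29 59
f 57 59 58
f 58 59 60
f 58 60 32
f 59 29 61
f 59 61 60
f 60 61 62
f 60 62 32
f 61 29 30
f 61 30 62
f 62 30 31
f 62 31 32



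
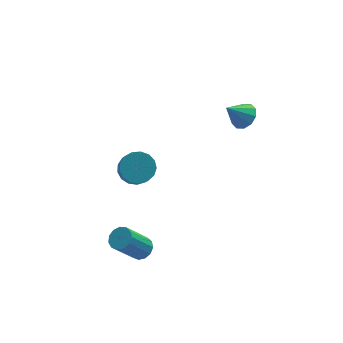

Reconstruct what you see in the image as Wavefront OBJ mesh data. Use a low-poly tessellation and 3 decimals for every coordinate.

v 2.453 1.174 2.807
v 2.829 0.755 3.111
v 1.687 1.086 3.633
v 2.923 1.118 3.237
v 2.838 1.503 3.198
v 2.605 1.761 3.01
v 2.314 1.795 2.744
v 2.076 1.592 2.502
v 1.982 1.229 2.377
v 2.068 0.845 2.415
v 2.301 0.586 2.604
v 2.592 0.552 2.869
v -1.53 3.398 -2.103
v -0.944 2.993 -2.393
v -1.023 2.157 -1.388
v -1.61 2.562 -1.097
v -0.78 3.241 -2.175
v -0.859 2.404 -1.169
v -0.789 3.524 -1.939
v -0.868 2.688 -0.934
v -0.967 3.779 -1.742
v -1.046 2.943 -0.736
v -1.275 3.946 -1.626
v -1.354 3.11 -0.621
v -1.641 3.988 -1.62
v -1.72 3.152 -0.615
v -1.981 3.895 -1.725
v -2.061 3.059 -0.72
v -2.219 3.688 -1.916
v -2.298 2.852 -0.911
v -2.299 3.414 -2.15
v -2.378 2.578 -1.144
v -2.203 3.137 -2.373
v -2.282 2.301 -1.367
v -1.952 2.92 -2.534
v -2.032 2.083 -1.529
v -1.605 2.812 -2.596
v -1.685 1.976 -1.591
v -1.241 2.838 -2.545
v -1.321 2.002 -1.54
v -2.458 -1.661 -1.935
v -2.022 -1.616 -1.619
v -2.927 -1.894 -0.33
v -3.362 -1.939 -0.645
v -2.14 -1.337 -1.642
v -3.045 -1.615 -0.352
v -2.359 -1.16 -1.758
v -3.264 -1.438 -0.468
v -2.61 -1.143 -1.93
v -3.515 -1.421 -0.64
v -2.812 -1.29 -2.104
v -3.717 -1.568 -0.814
v -2.901 -1.555 -2.224
v -3.806 -1.833 -0.934
v -2.85 -1.853 -2.252
v -3.755 -2.132 -0.962
v -2.674 -2.091 -2.18
v -3.579 -2.369 -0.89
v -2.429 -2.192 -2.03
v -3.334 -2.47 -0.74
v -2.194 -2.124 -1.85
v -3.098 -2.402 -0.56
v -2.042 -1.91 -1.697
v -2.946 -2.188 -0.407
f 2 1 4
f 2 4 3
f 4 1 5
f 4 5 3
f 5 1 6
f 5 6 3
f 6 1 7
f 6 7 3
f 7 1 8
f 7 8 3
f 8 1 9
f 8 9 3
f 9 1 10
f 9 10 3
f 10 1 11
f 10 11 3
f 11 1 12
f 11 12 3
f 12 1 2
f 12 2 3
f 14 13 17
f 14 17 15
f 15 17 18
f 15 18 16
f 17 13 19
f 17 19 18
f 18 19 20
f 18 20 16
f 19 13 21
f 19 21 20
f 20 21 22
f 20 22 16
f 21 13 23
f 21 23 22
f 22 23 24
f 22 24 16
f 23 13 25
f 23 25 24
f 24 25 26
f 24 26 16
f 25 13 27
f 25 27 26
f 26 27 28
f 26 28 16
f 27 13 29
f 27 29 28
f 28 29 30
f 28 30 16
f 29 13 31
f 29 31 30
f 30 31 32
f 30 32 16
f 31 13 33
f 31 33 32
f 32 33 34
f 32 34 16
f 33 13 35
f 33 35 34
f 34 35 36
f 34 36 16
f 35 13 37
f 35 37 36
f 36 37 38
f 36 38 16
f 37 13 39
f 37 39 38
f 38 39 40
f 38 40 16
f 39 13 14
f 39 14 40
f 40 14 15
f 40 15 16
f 42 41 45
f 42 45 43
f 43 45 46
f 43 46 44
f 45 41 47
f 45 47 46
f 46 47 48
f 46 48 44
f 47 41 49
f 47 49 48
f 48 49 50
f 48 50 44
f 49 41 51
f 49 51 50
f 50 51 52
f 50 52 44
f 51 41 53
f 51 53 52
f 52 53 54
f 52 54 44
f 53 41 55
f 53 55 54
f 54 55 56
f 54 56 44
f 55 41 57
f 55 57 56
f 56 57 58
f 56 58 44
f 57 41 59
f 57 59 58
f 58 59 60
f 58 60 44
f 59 41 61
f 59 61 60
f 60 61 62
f 60 62 44
f 61 41 63
f 61 63 62
f 62 63 64
f 62 64 44
f 63 41 42
f 63 42 64
f 64 42 43
f 64 43 44



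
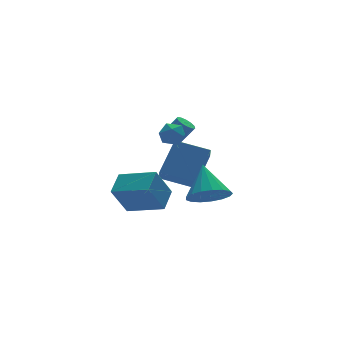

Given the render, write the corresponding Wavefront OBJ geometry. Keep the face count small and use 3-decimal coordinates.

v 2.713 1.219 -3.569
v 2.316 0.442 -2.789
v 1.4 2.358 -3.101
v 1.004 1.581 -2.321
v 3.996 2.079 -2.059
v 3.6 1.302 -1.279
v 2.684 3.218 -1.591
v 2.287 2.441 -0.811
v 1.348 -2.608 -2.169
v 1.832 -1.966 -2.89
v 1.712 -1.312 -0.771
v 1.338 -1.814 -2.902
v 0.846 -1.844 -2.745
v 0.469 -2.049 -2.457
v 0.294 -2.382 -2.103
v 0.359 -2.766 -1.764
v 0.651 -3.115 -1.517
v 1.103 -3.347 -1.42
v 1.611 -3.409 -1.495
v 2.058 -3.288 -1.723
v 2.343 -3.011 -2.054
v 2.399 -2.642 -2.411
v 2.215 -2.265 -2.713
v 2.864 3.827 -1.214
v 3.211 3.543 -1.533
v 3.823 3.25 -0.605
v 3.476 3.533 -0.286
v 3.323 3.831 -1.516
v 3.936 3.538 -0.588
v 3.29 4.118 -1.403
v 3.903 3.825 -0.475
v 3.121 4.312 -1.231
v 3.734 4.019 -0.303
v 2.871 4.352 -1.053
v 3.483 4.059 -0.125
v 2.618 4.225 -0.926
v 3.231 3.932 0.002
v 2.443 3.972 -0.891
v 3.056 3.679 0.037
v 2.402 3.672 -0.958
v 3.015 3.379 -0.03
v 2.507 3.422 -1.107
v 3.12 3.128 -0.179
v 2.726 3.3 -1.29
v 3.338 3.006 -0.361
v 2.988 3.345 -1.448
v 3.601 3.052 -0.52
v 0.373 0.224 1
v 1.038 0.12 1.205
v 0.242 -0.9 0.855
v 0.907 -1.004 1.06
v 0.425 -0.786 1.526
v 0.506 -0.092 1.615
v 0.774 -0.688 0.445
v 0.855 0.006 0.534
v 1.286 -0.444 0.862
v 1.071 -0.505 1.53
v 0.209 -0.275 0.53
v -0.006 -0.336 1.198
v -1.385 1.872 -3.176
v -0.197 0.352 -2.646
v -0.535 2.741 -2.588
v 0.652 1.221 -2.058
v -0.472 2.039 -4.742
v 0.715 0.519 -4.212
v 0.377 2.908 -4.154
v 1.565 1.388 -3.624
f 2 4 1
f 5 2 1
f 1 4 3
f 3 5 1
f 2 8 4
f 6 2 5
f 6 8 2
f 4 8 3
f 7 5 3
f 3 8 7
f 7 6 5
f 8 6 7
f 10 9 12
f 10 12 11
f 12 9 13
f 12 13 11
f 13 9 14
f 13 14 11
f 14 9 15
f 14 15 11
f 15 9 16
f 15 16 11
f 16 9 17
f 16 17 11
f 17 9 18
f 17 18 11
f 18 9 19
f 18 19 11
f 19 9 20
f 19 20 11
f 20 9 21
f 20 21 11
f 21 9 22
f 21 22 11
f 22 9 23
f 22 23 11
f 23 9 10
f 23 10 11
f 25 24 28
f 25 28 26
f 26 28 29
f 26 29 27
f 28 24 30
f 28 30 29
f 29 30 31
f 29 31 27
f 30 24 32
f 30 32 31
f 31 32 33
f 31 33 27
f 32 24 34
f 32 34 33
f 33 34 35
f 33 35 27
f 34 24 36
f 34 36 35
f 35 36 37
f 35 37 27
f 36 24 38
f 36 38 37
f 37 38 39
f 37 39 27
f 38 24 40
f 38 40 39
f 39 40 41
f 39 41 27
f 40 24 42
f 40 42 41
f 41 42 43
f 41 43 27
f 42 24 44
f 42 44 43
f 43 44 45
f 43 45 27
f 44 24 46
f 44 46 45
f 45 46 47
f 45 47 27
f 46 24 25
f 46 25 47
f 47 25 26
f 47 26 27
f 48 59 53
f 48 53 49
f 48 49 55
f 48 55 58
f 48 58 59
f 49 53 57
f 53 59 52
f 59 58 50
f 58 55 54
f 55 49 56
f 51 57 52
f 51 52 50
f 51 50 54
f 51 54 56
f 51 56 57
f 52 57 53
f 50 52 59
f 54 50 58
f 56 54 55
f 57 56 49
f 61 63 60
f 64 61 60
f 60 63 62
f 62 64 60
f 61 67 63
f 65 61 64
f 65 67 61
f 63 67 62
f 66 64 62
f 62 67 66
f 66 65 64
f 67 65 66



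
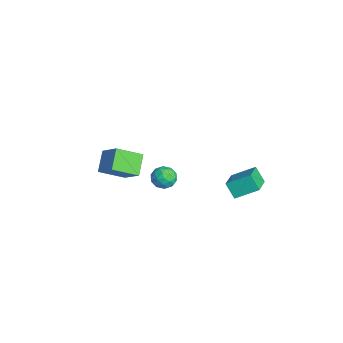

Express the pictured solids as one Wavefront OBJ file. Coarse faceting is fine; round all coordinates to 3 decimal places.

v -3.541 -0.045 -3.749
v -3.138 0.527 -3.522
v -2.822 -0.787 -3.158
v -2.419 -0.215 -2.931
v -3.102 -0.308 -2.674
v -3.547 0.151 -3.04
v -2.413 -0.411 -3.64
v -2.858 0.048 -4.006
v -2.441 0.301 -3.455
v -2.866 0.364 -2.858
v -3.094 -0.624 -3.822
v -3.519 -0.561 -3.225
v -3.403 0.307 -3.687
v -2.557 -0.567 -2.993
v -2.959 -0.621 -2.842
v -2.722 -0.285 -2.708
v -3.643 0.085 -3.404
v -3.406 0.421 -3.27
v -3.385 -0.07 -2.772
v -2.554 -0.681 -3.41
v -2.317 -0.345 -3.276
v -3.238 0.025 -3.972
v -3.001 0.361 -3.838
v -2.575 -0.19 -3.908
v -2.756 0.51 -3.514
v -2.333 0.073 -3.167
v -2.33 -0.042 -3.584
v -2.591 0.228 -3.799
v -3.006 0.547 -3.163
v -2.583 0.11 -2.816
v -2.985 0.056 -2.665
v -3.246 0.325 -2.88
v -2.596 0.414 -3.124
v -3.377 -0.37 -3.864
v -2.954 -0.807 -3.517
v -2.714 -0.585 -3.8
v -2.975 -0.316 -4.015
v -3.627 -0.333 -3.513
v -3.204 -0.77 -3.166
v -3.369 -0.488 -2.881
v -3.63 -0.218 -3.096
v -3.364 -0.674 -3.556
v 0.438 -4.174 0.976
v -0.485 -3.756 1.726
v 0.45 -2.849 0.252
v -0.472 -2.431 1.002
v 1.432 -3.669 1.918
v 0.51 -3.251 2.668
v 1.445 -2.344 1.194
v 0.522 -1.926 1.944
v 1.039 2.117 -0.732
v 1.313 3.306 -0.045
v -0.219 2.743 -1.312
v 0.055 3.932 -0.625
v 1.565 2.448 -1.515
v 1.839 3.637 -0.828
v 0.307 3.074 -2.095
v 0.581 4.263 -1.408
f 1 38 17
f 38 12 41
f 17 41 6
f 38 41 17
f 1 17 13
f 17 6 18
f 13 18 2
f 17 18 13
f 1 13 22
f 13 2 23
f 22 23 8
f 13 23 22
f 1 22 34
f 22 8 37
f 34 37 11
f 22 37 34
f 1 34 38
f 34 11 42
f 38 42 12
f 34 42 38
f 2 18 29
f 18 6 32
f 29 32 10
f 18 32 29
f 6 41 19
f 41 12 40
f 19 40 5
f 41 40 19
f 12 42 39
f 42 11 35
f 39 35 3
f 42 35 39
f 11 37 36
f 37 8 24
f 36 24 7
f 37 24 36
f 8 23 28
f 23 2 25
f 28 25 9
f 23 25 28
f 4 30 16
f 30 10 31
f 16 31 5
f 30 31 16
f 4 16 14
f 16 5 15
f 14 15 3
f 16 15 14
f 4 14 21
f 14 3 20
f 21 20 7
f 14 20 21
f 4 21 26
f 21 7 27
f 26 27 9
f 21 27 26
f 4 26 30
f 26 9 33
f 30 33 10
f 26 33 30
f 5 31 19
f 31 10 32
f 19 32 6
f 31 32 19
f 3 15 39
f 15 5 40
f 39 40 12
f 15 40 39
f 7 20 36
f 20 3 35
f 36 35 11
f 20 35 36
f 9 27 28
f 27 7 24
f 28 24 8
f 27 24 28
f 10 33 29
f 33 9 25
f 29 25 2
f 33 25 29
f 44 46 43
f 47 44 43
f 43 46 45
f 45 47 43
f 44 50 46
f 48 44 47
f 48 50 44
f 46 50 45
f 49 47 45
f 45 50 49
f 49 48 47
f 50 48 49
f 52 54 51
f 55 52 51
f 51 54 53
f 53 55 51
f 52 58 54
f 56 52 55
f 56 58 52
f 54 58 53
f 57 55 53
f 53 58 57
f 57 56 55
f 58 56 57



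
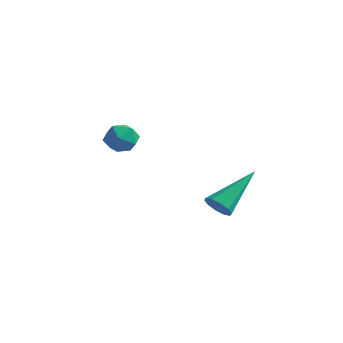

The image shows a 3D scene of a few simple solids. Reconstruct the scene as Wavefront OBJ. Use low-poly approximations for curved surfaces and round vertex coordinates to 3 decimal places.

v -2.867 -2.584 0.033
v -2.44 -2.19 0.329
v -2.08 -3.03 -0.509
v -1.653 -2.636 -0.213
v -1.955 -3.104 0.127
v -2.441 -2.828 0.461
v -2.079 -2.392 -0.641
v -2.565 -2.116 -0.307
v -1.953 -2.071 -0.088
v -1.876 -2.511 0.387
v -2.644 -2.709 -0.567
v -2.567 -3.149 -0.092
v 1.841 -2.933 -1.928
v 2.335 -3.075 -1.849
v 2.099 -1.427 -0.832
v 2.326 -2.885 -2.108
v 2.132 -2.713 -2.298
v 1.827 -2.625 -2.347
v 1.527 -2.655 -2.236
v 1.347 -2.791 -2.007
v 1.356 -2.981 -1.748
v 1.55 -3.152 -1.558
v 1.855 -3.24 -1.509
v 2.155 -3.211 -1.62
f 1 12 6
f 1 6 2
f 1 2 8
f 1 8 11
f 1 11 12
f 2 6 10
f 6 12 5
f 12 11 3
f 11 8 7
f 8 2 9
f 4 10 5
f 4 5 3
f 4 3 7
f 4 7 9
f 4 9 10
f 5 10 6
f 3 5 12
f 7 3 11
f 9 7 8
f 10 9 2
f 14 13 16
f 14 16 15
f 16 13 17
f 16 17 15
f 17 13 18
f 17 18 15
f 18 13 19
f 18 19 15
f 19 13 20
f 19 20 15
f 20 13 21
f 20 21 15
f 21 13 22
f 21 22 15
f 22 13 23
f 22 23 15
f 23 13 24
f 23 24 15
f 24 13 14
f 24 14 15



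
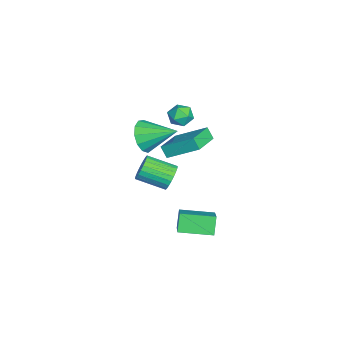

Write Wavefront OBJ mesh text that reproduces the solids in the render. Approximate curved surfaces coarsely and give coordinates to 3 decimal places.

v -0.003 -2.069 -0.1
v 0.69 -2.536 0.519
v 0.423 -0.351 0.72
v 0.981 -2.377 0.035
v 0.959 -2.121 -0.491
v 0.632 -1.848 -0.893
v 0.103 -1.645 -1.043
v -0.46 -1.577 -0.894
v -0.877 -1.664 -0.492
v -1.017 -1.881 0.034
v -0.835 -2.157 0.518
v -0.389 -2.405 0.806
v 0.179 -2.546 0.806
v -2.605 -0.008 -0.042
v -2.202 0.166 0.588
v -1.718 -0.806 -0.388
v -1.315 -0.632 0.242
v -1.974 -1.021 0.303
v -2.522 -0.528 0.516
v -1.398 -0.112 -0.316
v -1.946 0.381 -0.103
v -1.457 0.102 0.418
v -1.813 -0.46 0.801
v -2.107 -0.18 -0.601
v -2.463 -0.742 -0.218
v 3.051 -0.255 -4.802
v 2.407 -0.172 -3.89
v 3.042 1.567 -4.974
v 2.398 1.65 -4.062
v 4.802 -0.13 -3.578
v 4.158 -0.047 -2.666
v 4.793 1.692 -3.75
v 4.149 1.775 -2.838
v -2.11 -1.377 -2.616
v -1.71 0.358 -1.521
v -3.817 -0.7 -3.064
v -3.417 1.034 -1.969
v -1.803 -1.034 -3.271
v -1.403 0.7 -2.176
v -3.51 -0.358 -3.719
v -3.11 1.377 -2.624
v -0.555 -0.72 -3.863
v -0.007 -0.567 -3.286
v -0.217 -2.166 -2.661
v -0.765 -2.32 -3.237
v -0.274 -0.476 -3.144
v -0.484 -2.075 -2.518
v -0.583 -0.422 -3.11
v -0.794 -2.021 -2.485
v -0.889 -0.414 -3.192
v -1.099 -2.013 -2.566
v -1.143 -0.452 -3.375
v -1.354 -2.051 -2.749
v -1.308 -0.531 -3.633
v -1.519 -2.13 -3.007
v -1.358 -0.639 -3.926
v -1.569 -2.238 -3.3
v -1.286 -0.759 -4.209
v -1.497 -2.359 -3.583
v -1.103 -0.874 -4.439
v -1.313 -2.473 -3.814
v -0.836 -0.965 -4.582
v -1.046 -2.564 -3.956
v -0.526 -1.019 -4.615
v -0.737 -2.618 -3.99
v -0.221 -1.027 -4.534
v -0.431 -2.626 -3.908
v 0.034 -0.989 -4.351
v -0.177 -2.588 -3.725
v 0.199 -0.91 -4.093
v -0.012 -2.509 -3.467
v 0.249 -0.802 -3.8
v 0.038 -2.401 -3.174
v 0.177 -0.681 -3.517
v -0.034 -2.281 -2.891
f 2 1 4
f 2 4 3
f 4 1 5
f 4 5 3
f 5 1 6
f 5 6 3
f 6 1 7
f 6 7 3
f 7 1 8
f 7 8 3
f 8 1 9
f 8 9 3
f 9 1 10
f 9 10 3
f 10 1 11
f 10 11 3
f 11 1 12
f 11 12 3
f 12 1 13
f 12 13 3
f 13 1 2
f 13 2 3
f 14 25 19
f 14 19 15
f 14 15 21
f 14 21 24
f 14 24 25
f 15 19 23
f 19 25 18
f 25 24 16
f 24 21 20
f 21 15 22
f 17 23 18
f 17 18 16
f 17 16 20
f 17 20 22
f 17 22 23
f 18 23 19
f 16 18 25
f 20 16 24
f 22 20 21
f 23 22 15
f 27 29 26
f 30 27 26
f 26 29 28
f 28 30 26
f 27 33 29
f 31 27 30
f 31 33 27
f 29 33 28
f 32 30 28
f 28 33 32
f 32 31 30
f 33 31 32
f 35 37 34
f 38 35 34
f 34 37 36
f 36 38 34
f 35 41 37
f 39 35 38
f 39 41 35
f 37 41 36
f 40 38 36
f 36 41 40
f 40 39 38
f 41 39 40
f 43 42 46
f 43 46 44
f 44 46 47
f 44 47 45
f 46 42 48
f 46 48 47
f 47 48 49
f 47 49 45
f 48 42 50
f 48 50 49
f 49 50 51
f 49 51 45
f 50 42 52
f 50 52 51
f 51 52 53
f 51 53 45
f 52 42 54
f 52 54 53
f 53 54 55
f 53 55 45
f 54 42 56
f 54 56 55
f 55 56 57
f 55 57 45
f 56 42 58
f 56 58 57
f 57 58 59
f 57 59 45
f 58 42 60
f 58 60 59
f 59 60 61
f 59 61 45
f 60 42 62
f 60 62 61
f 61 62 63
f 61 63 45
f 62 42 64
f 62 64 63
f 63 64 65
f 63 65 45
f 64 42 66
f 64 66 65
f 65 66 67
f 65 67 45
f 66 42 68
f 66 68 67
f 67 68 69
f 67 69 45
f 68 42 70
f 68 70 69
f 69 70 71
f 69 71 45
f 70 42 72
f 70 72 71
f 71 72 73
f 71 73 45
f 72 42 74
f 72 74 73
f 73 74 75
f 73 75 45
f 74 42 43
f 74 43 75
f 75 43 44
f 75 44 45



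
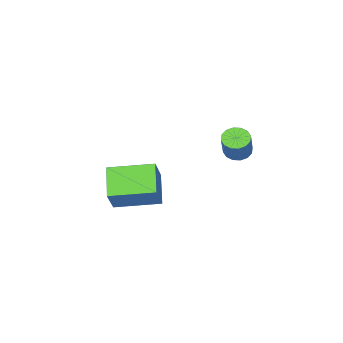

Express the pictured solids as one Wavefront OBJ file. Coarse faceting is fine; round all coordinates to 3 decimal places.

v -1.557 -2.235 -2.477
v -1.095 -2.399 -2.705
v -0.482 -2.028 -1.731
v -0.943 -1.865 -1.503
v -1.126 -2.133 -2.787
v -0.513 -1.763 -1.812
v -1.272 -1.895 -2.786
v -0.659 -1.525 -1.811
v -1.495 -1.748 -2.702
v -0.881 -1.377 -1.727
v -1.734 -1.731 -2.558
v -1.12 -1.361 -1.583
v -1.925 -1.85 -2.392
v -1.312 -1.479 -1.417
v -2.018 -2.072 -2.249
v -1.405 -1.701 -1.275
v -1.987 -2.337 -2.168
v -1.374 -1.967 -1.193
v -1.841 -2.575 -2.169
v -1.228 -2.205 -1.194
v -1.619 -2.723 -2.253
v -1.005 -2.352 -1.278
v -1.38 -2.739 -2.397
v -0.766 -2.369 -1.422
v -1.188 -2.621 -2.563
v -0.575 -2.25 -1.588
v 3.226 -4.048 -4.002
v 2.402 -4.784 -3.174
v 2.231 -2.655 -3.754
v 1.407 -3.391 -2.927
v 3.913 -3.729 -3.033
v 3.089 -4.465 -2.206
v 2.918 -2.336 -2.786
v 2.094 -3.072 -1.958
f 2 1 5
f 2 5 3
f 3 5 6
f 3 6 4
f 5 1 7
f 5 7 6
f 6 7 8
f 6 8 4
f 7 1 9
f 7 9 8
f 8 9 10
f 8 10 4
f 9 1 11
f 9 11 10
f 10 11 12
f 10 12 4
f 11 1 13
f 11 13 12
f 12 13 14
f 12 14 4
f 13 1 15
f 13 15 14
f 14 15 16
f 14 16 4
f 15 1 17
f 15 17 16
f 16 17 18
f 16 18 4
f 17 1 19
f 17 19 18
f 18 19 20
f 18 20 4
f 19 1 21
f 19 21 20
f 20 21 22
f 20 22 4
f 21 1 23
f 21 23 22
f 22 23 24
f 22 24 4
f 23 1 25
f 23 25 24
f 24 25 26
f 24 26 4
f 25 1 2
f 25 2 26
f 26 2 3
f 26 3 4
f 28 30 27
f 31 28 27
f 27 30 29
f 29 31 27
f 28 34 30
f 32 28 31
f 32 34 28
f 30 34 29
f 33 31 29
f 29 34 33
f 33 32 31
f 34 32 33



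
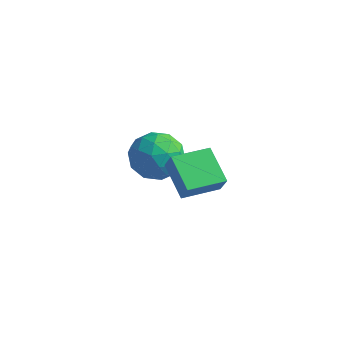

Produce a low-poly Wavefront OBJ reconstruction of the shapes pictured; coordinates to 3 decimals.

v 0.551 2.086 -3.599
v 1.103 1.662 -4.387
v -0.283 0.618 -3.393
v 0.269 0.194 -4.181
v 0.745 0.428 -3.273
v 1.26 1.335 -3.4
v -0.44 0.945 -4.38
v 0.075 1.852 -4.507
v 0.49 0.957 -4.87
v 1.222 0.637 -4.186
v -0.402 1.643 -3.594
v 0.33 1.323 -2.91
v 0.9 2.003 -4.011
v -0.08 0.277 -3.769
v 0.2 0.414 -3.235
v 0.524 0.165 -3.699
v 0.992 1.811 -3.431
v 1.317 1.562 -3.895
v 1.106 0.836 -3.24
v -0.497 0.718 -3.885
v -0.172 0.469 -4.349
v 0.296 2.115 -4.081
v 0.62 1.866 -4.545
v -0.286 1.444 -4.54
v 0.864 1.34 -4.758
v 0.374 0.476 -4.637
v -0.042 0.918 -4.754
v 0.261 1.451 -4.828
v 1.295 1.152 -4.356
v 0.804 0.288 -4.235
v 1.084 0.426 -3.701
v 1.387 0.959 -3.776
v 0.935 0.737 -4.64
v 0.016 1.992 -3.545
v -0.475 1.128 -3.424
v -0.567 1.321 -4.004
v -0.264 1.854 -4.079
v 0.446 1.804 -3.143
v -0.044 0.94 -3.022
v 0.559 0.829 -2.952
v 0.862 1.362 -3.026
v -0.115 1.543 -3.14
v 3.926 -2.156 -2.198
v 2.842 -1.577 -1.468
v 4.557 -0.929 -2.236
v 3.472 -0.35 -1.506
v 4.308 -2.33 -1.494
v 3.223 -1.751 -0.764
v 4.938 -1.103 -1.532
v 3.854 -0.524 -0.802
f 1 38 17
f 38 12 41
f 17 41 6
f 38 41 17
f 1 17 13
f 17 6 18
f 13 18 2
f 17 18 13
f 1 13 22
f 13 2 23
f 22 23 8
f 13 23 22
f 1 22 34
f 22 8 37
f 34 37 11
f 22 37 34
f 1 34 38
f 34 11 42
f 38 42 12
f 34 42 38
f 2 18 29
f 18 6 32
f 29 32 10
f 18 32 29
f 6 41 19
f 41 12 40
f 19 40 5
f 41 40 19
f 12 42 39
f 42 11 35
f 39 35 3
f 42 35 39
f 11 37 36
f 37 8 24
f 36 24 7
f 37 24 36
f 8 23 28
f 23 2 25
f 28 25 9
f 23 25 28
f 4 30 16
f 30 10 31
f 16 31 5
f 30 31 16
f 4 16 14
f 16 5 15
f 14 15 3
f 16 15 14
f 4 14 21
f 14 3 20
f 21 20 7
f 14 20 21
f 4 21 26
f 21 7 27
f 26 27 9
f 21 27 26
f 4 26 30
f 26 9 33
f 30 33 10
f 26 33 30
f 5 31 19
f 31 10 32
f 19 32 6
f 31 32 19
f 3 15 39
f 15 5 40
f 39 40 12
f 15 40 39
f 7 20 36
f 20 3 35
f 36 35 11
f 20 35 36
f 9 27 28
f 27 7 24
f 28 24 8
f 27 24 28
f 10 33 29
f 33 9 25
f 29 25 2
f 33 25 29
f 44 46 43
f 47 44 43
f 43 46 45
f 45 47 43
f 44 50 46
f 48 44 47
f 48 50 44
f 46 50 45
f 49 47 45
f 45 50 49
f 49 48 47
f 50 48 49



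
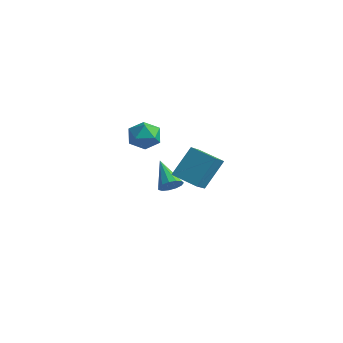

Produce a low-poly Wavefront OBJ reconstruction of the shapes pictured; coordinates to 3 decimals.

v -0.168 -3.285 3.917
v 0.106 -2.86 3.068
v 0.554 -4.64 3.472
v 0.828 -4.215 2.623
v 1.231 -3.92 3.476
v 0.785 -3.082 3.751
v -0.125 -4.418 2.789
v -0.571 -3.58 3.064
v 0.133 -3.56 2.371
v 0.971 -3.253 2.795
v -0.311 -4.247 3.745
v 0.527 -3.94 4.169
v 2.489 -3.387 0.878
v 2.9 -4.451 1.62
v 2.713 -2.187 2.475
v 3.124 -3.25 3.217
v 3.956 -3.11 0.463
v 4.367 -4.173 1.205
v 4.18 -1.909 2.06
v 4.591 -2.973 2.802
v -2.847 1.615 -3.839
v -2.379 1.556 -3.243
v -4.313 2.285 -2.621
v -2.327 1.952 -3.399
v -2.441 2.24 -3.694
v -2.683 2.331 -4.035
v -2.978 2.193 -4.314
v -3.231 1.873 -4.442
v -3.362 1.47 -4.379
v -3.33 1.113 -4.144
v -3.145 0.916 -3.812
v -2.865 0.941 -3.489
v -2.579 1.179 -3.277
f 1 12 6
f 1 6 2
f 1 2 8
f 1 8 11
f 1 11 12
f 2 6 10
f 6 12 5
f 12 11 3
f 11 8 7
f 8 2 9
f 4 10 5
f 4 5 3
f 4 3 7
f 4 7 9
f 4 9 10
f 5 10 6
f 3 5 12
f 7 3 11
f 9 7 8
f 10 9 2
f 14 16 13
f 17 14 13
f 13 16 15
f 15 17 13
f 14 20 16
f 18 14 17
f 18 20 14
f 16 20 15
f 19 17 15
f 15 20 19
f 19 18 17
f 20 18 19
f 22 21 24
f 22 24 23
f 24 21 25
f 24 25 23
f 25 21 26
f 25 26 23
f 26 21 27
f 26 27 23
f 27 21 28
f 27 28 23
f 28 21 29
f 28 29 23
f 29 21 30
f 29 30 23
f 30 21 31
f 30 31 23
f 31 21 32
f 31 32 23
f 32 21 33
f 32 33 23
f 33 21 22
f 33 22 23



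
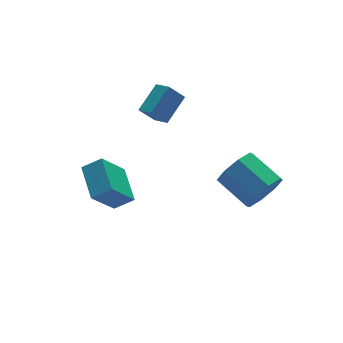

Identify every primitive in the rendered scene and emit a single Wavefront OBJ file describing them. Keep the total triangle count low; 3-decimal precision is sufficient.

v -3.06 -0.266 -1.295
v -4.283 -0.521 0.241
v -2.667 1.431 -0.701
v -3.89 1.176 0.835
v -2.25 -0.656 -0.715
v -3.473 -0.911 0.821
v -1.857 1.041 -0.121
v -3.08 0.786 1.415
v 1.893 -4.684 1.237
v 2.516 -4.869 2.1
v 1.99 -3.262 2.825
v 1.367 -3.076 1.963
v 2.918 -4.467 1.5
v 2.392 -2.859 2.225
v 2.719 -4.192 0.746
v 2.194 -2.584 1.471
v 2.037 -4.205 0.28
v 1.511 -2.597 1.005
v 1.27 -4.498 0.375
v 0.744 -2.891 1.1
v 0.868 -4.901 0.975
v 0.342 -3.293 1.7
v 1.066 -5.176 1.729
v 0.541 -3.568 2.454
v 1.749 -5.163 2.195
v 1.223 -3.555 2.92
v -0.077 0.309 2.98
v -0.739 0.56 3.769
v -0.236 1.193 2.564
v -0.898 1.445 3.353
v 1.138 0.915 3.807
v 0.476 1.167 4.596
v 0.979 1.8 3.391
v 0.317 2.051 4.18
f 2 4 1
f 5 2 1
f 1 4 3
f 3 5 1
f 2 8 4
f 6 2 5
f 6 8 2
f 4 8 3
f 7 5 3
f 3 8 7
f 7 6 5
f 8 6 7
f 10 9 13
f 10 13 11
f 11 13 14
f 11 14 12
f 13 9 15
f 13 15 14
f 14 15 16
f 14 16 12
f 15 9 17
f 15 17 16
f 16 17 18
f 16 18 12
f 17 9 19
f 17 19 18
f 18 19 20
f 18 20 12
f 19 9 21
f 19 21 20
f 20 21 22
f 20 22 12
f 21 9 23
f 21 23 22
f 22 23 24
f 22 24 12
f 23 9 25
f 23 25 24
f 24 25 26
f 24 26 12
f 25 9 10
f 25 10 26
f 26 10 11
f 26 11 12
f 28 30 27
f 31 28 27
f 27 30 29
f 29 31 27
f 28 34 30
f 32 28 31
f 32 34 28
f 30 34 29
f 33 31 29
f 29 34 33
f 33 32 31
f 34 32 33

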